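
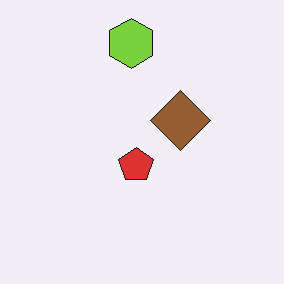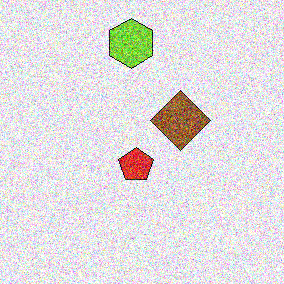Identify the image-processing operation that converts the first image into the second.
It was degraded with heavy additive noise.

Random speckle covers the whole image, including the flat background.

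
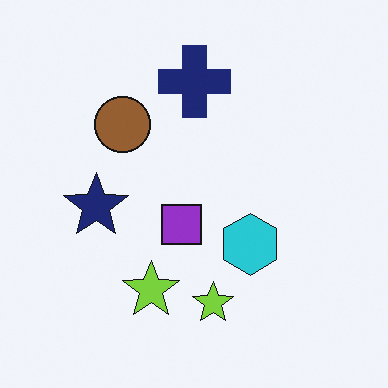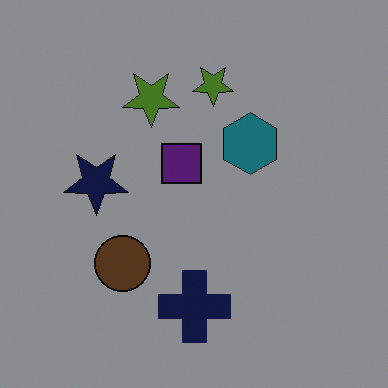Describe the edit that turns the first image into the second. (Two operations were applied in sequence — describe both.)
The transformation is: darkened a lot, then flipped vertically (top ↔ bottom).

Every pixel — background and shapes alike — is uniformly darkened. The navy cross is in the top of the first image and the bottom of the second — shapes on opposite sides of the horizontal midline have swapped in a mirror flip.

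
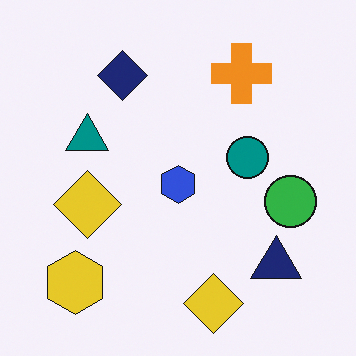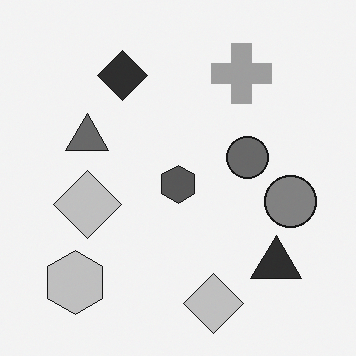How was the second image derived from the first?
This is the original image converted to grayscale.

All color is removed — every shape is now a shade of grey.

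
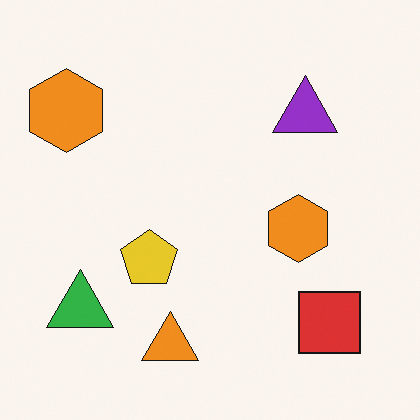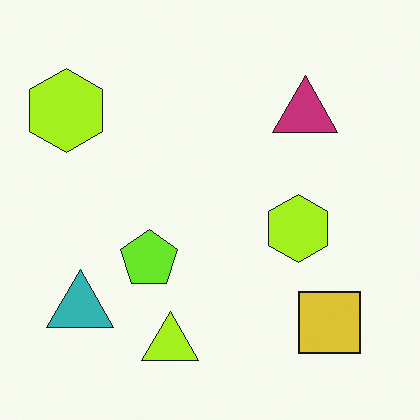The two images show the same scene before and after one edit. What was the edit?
Hue-shifted by a small amount.

Every shape's color has rotated by the same amount around the hue wheel — a uniform hue shift.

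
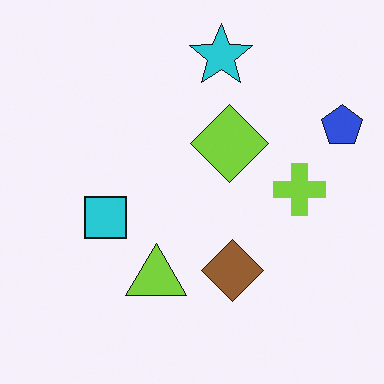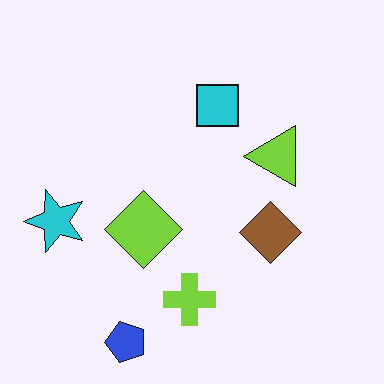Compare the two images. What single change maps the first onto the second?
It was transposed (reflected across the top-left ↔ bottom-right diagonal).

Shapes have swapped their row and column positions — what was in the top-right is now in the bottom-left — a diagonal reflection.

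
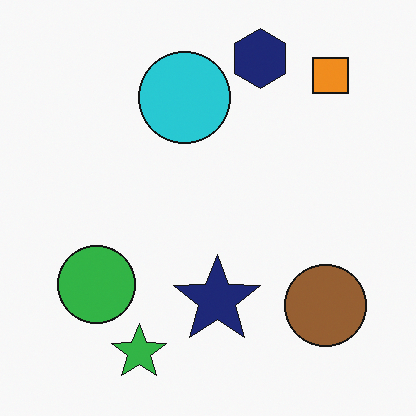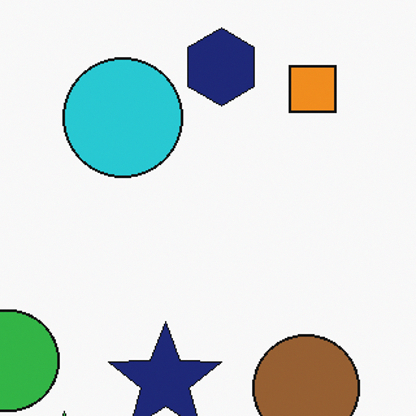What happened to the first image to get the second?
Cropped slightly and scaled back up.

The visible shapes are larger and the field of view is narrower; shapes near the original edges may be partly or wholly outside the frame — a crop-and-rescale.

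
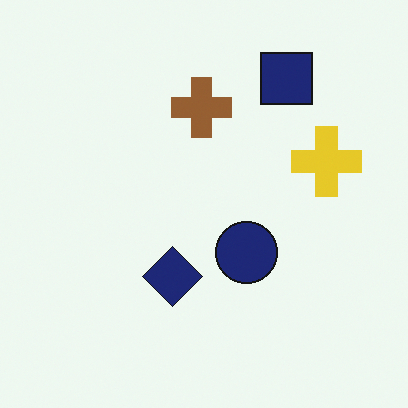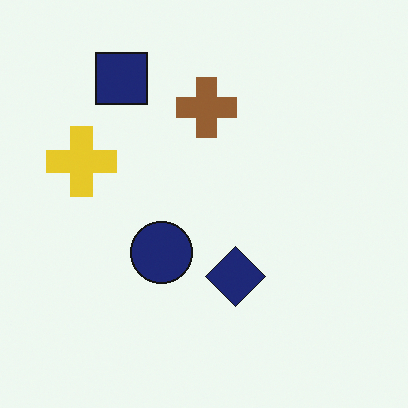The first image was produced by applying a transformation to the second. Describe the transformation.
The transformation is: flipped horizontally (left ↔ right).

The yellow cross is in the left of the second image and the right of the first — shapes on opposite sides of the vertical midline have swapped in a mirror flip.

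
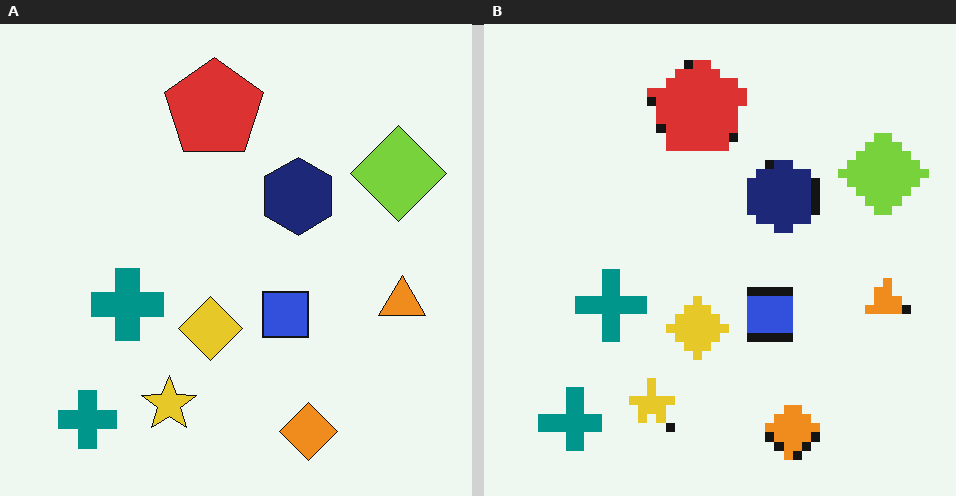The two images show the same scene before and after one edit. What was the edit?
The image was heavily pixelated into large blocks.

Shapes are reduced to large square blocks; fine edges and outlines are lost — a downscale-then-upscale (mosaic) effect.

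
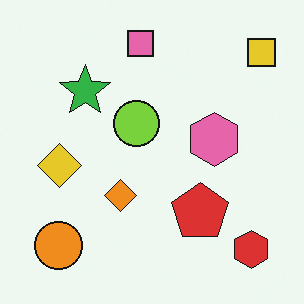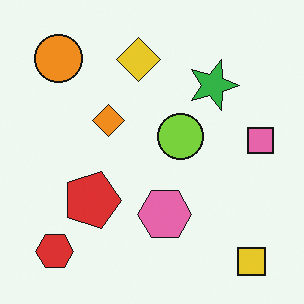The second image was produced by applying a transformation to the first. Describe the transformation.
The image was rotated 90° clockwise.

The yellow square sits in the top-right of the first image and the bottom-right of the second — consistent with a whole-image 90° clockwise rotation.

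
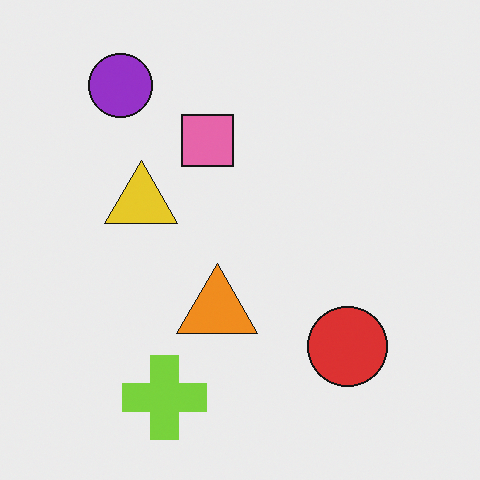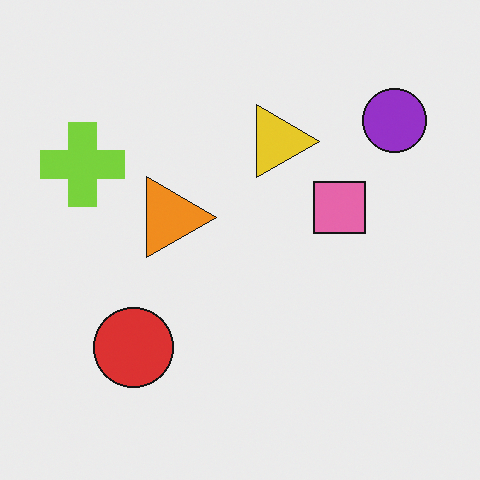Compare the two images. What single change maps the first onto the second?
This is the original image rotated 90° clockwise.

The purple circle sits in the top-left of the first image and the top-right of the second — consistent with a whole-image 90° clockwise rotation.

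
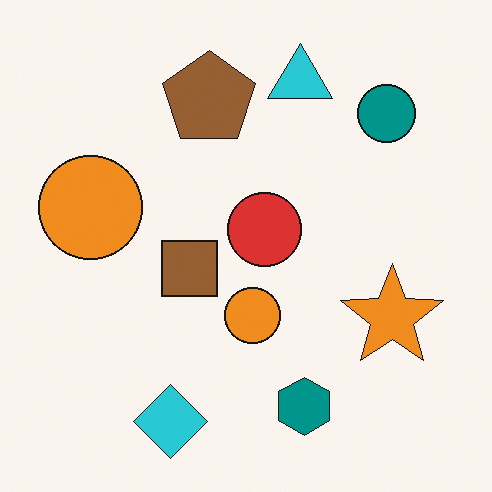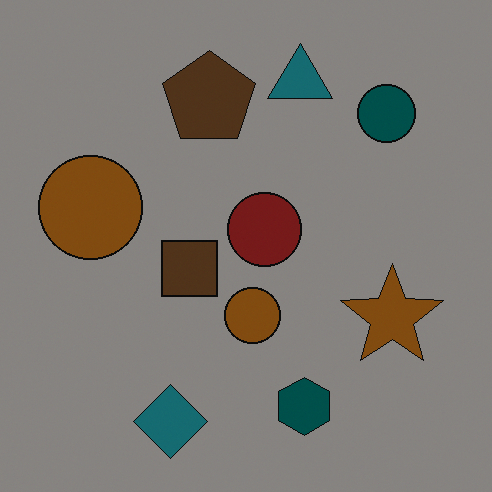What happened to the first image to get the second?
This is the original image substantially darkened.

Every pixel — background and shapes alike — is uniformly darkened.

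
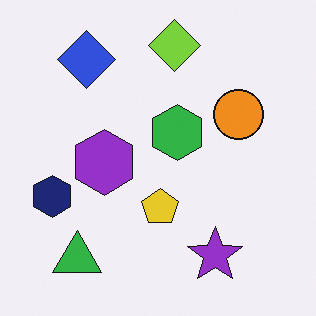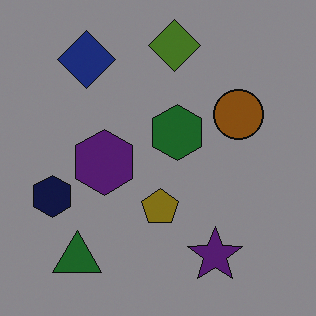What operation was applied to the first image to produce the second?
Substantially darkened.

Every pixel — background and shapes alike — is uniformly darkened.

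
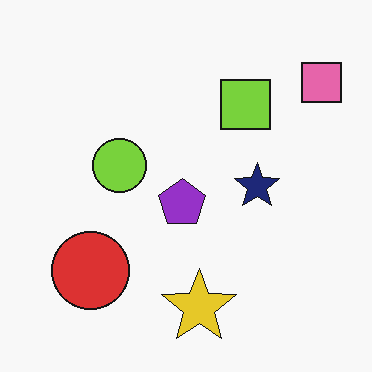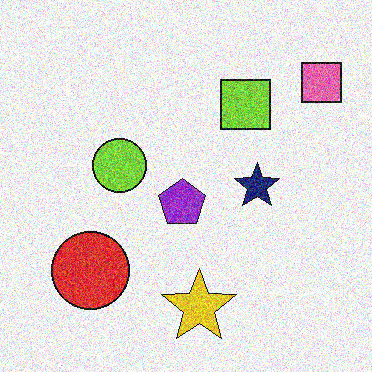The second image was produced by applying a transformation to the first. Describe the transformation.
This is the original image degraded with a thick layer of grain.

Random speckle covers the whole image, including the flat background.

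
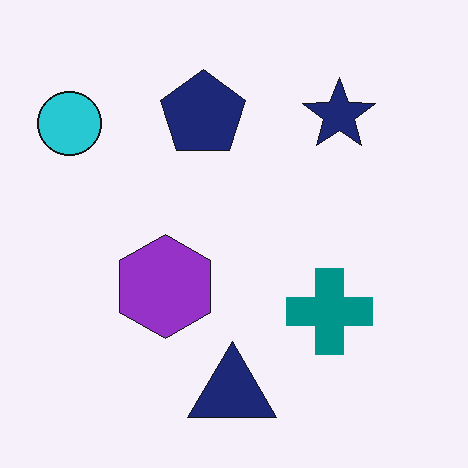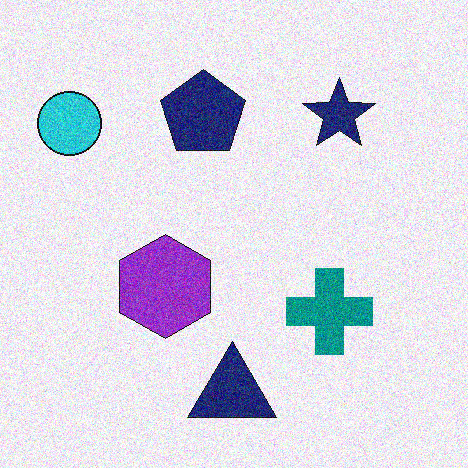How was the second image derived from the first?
Degraded with moderate additive noise.

Random speckle covers the whole image, including the flat background.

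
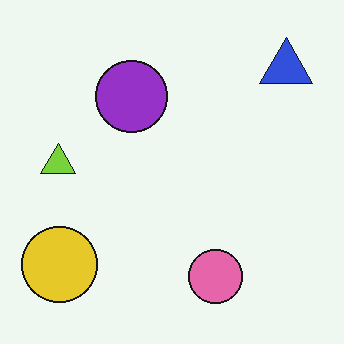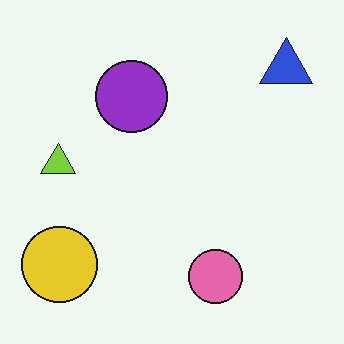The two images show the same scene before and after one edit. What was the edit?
JPEG-compressed with visible artifacts.

Blocky 8×8 compression artifacts appear around shape edges and the flat background shows ringing — characteristic JPEG degradation.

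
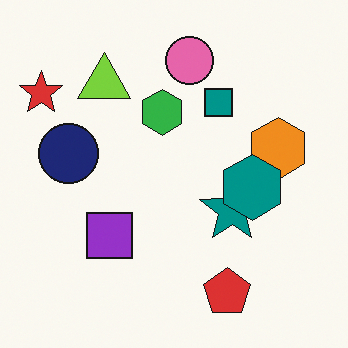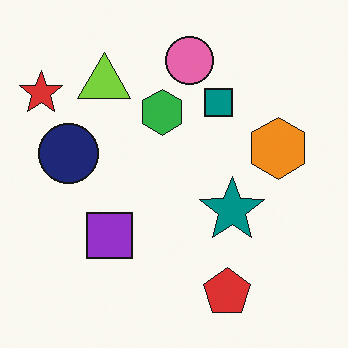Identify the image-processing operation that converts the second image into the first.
Overlaid with an additional teal hexagon.

A teal hexagon appears in the first image that is absent from the second.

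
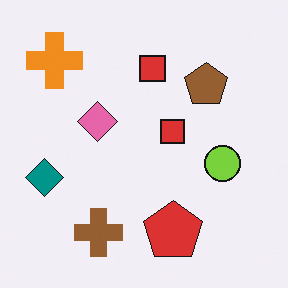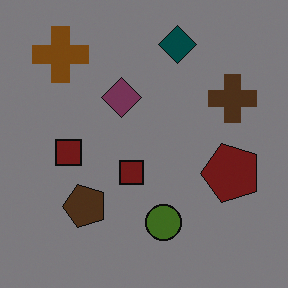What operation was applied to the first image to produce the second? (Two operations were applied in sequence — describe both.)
It was transposed (reflected across the top-left ↔ bottom-right diagonal), then darkened a lot.

Shapes have swapped their row and column positions — what was in the top-right is now in the bottom-left — a diagonal reflection. Every pixel — background and shapes alike — is uniformly darkened.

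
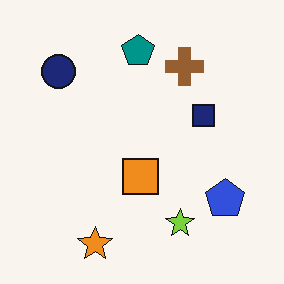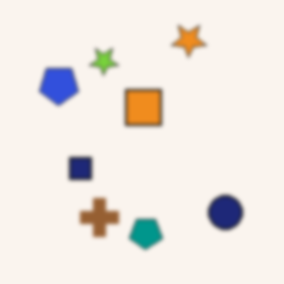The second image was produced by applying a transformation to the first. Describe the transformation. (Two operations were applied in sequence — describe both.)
The image was rotated 180°, then slightly softened.

The orange star sits in the bottom of the first image and the top of the second — consistent with a whole-image 180° rotation. Shape edges and outlines are uniformly softened across the whole image.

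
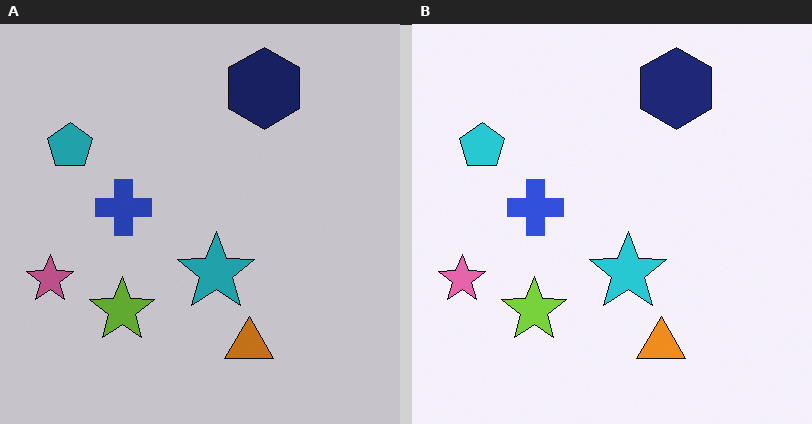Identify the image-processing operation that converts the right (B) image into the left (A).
The left (A) image is the right (B) slightly darkened.

Every pixel — background and shapes alike — is uniformly darkened.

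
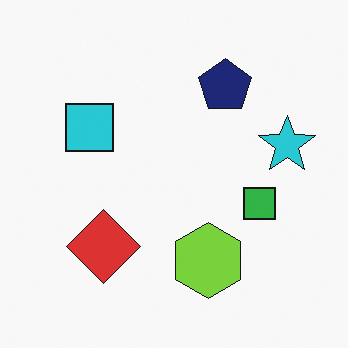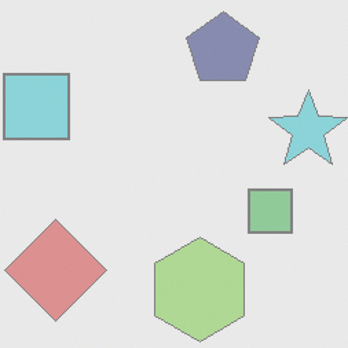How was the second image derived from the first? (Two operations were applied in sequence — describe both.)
This is the original image cropped slightly and scaled back up, then washed out (contrast reduced).

The visible shapes are larger and the field of view is narrower; shapes near the original edges may be partly or wholly outside the frame — a crop-and-rescale. Tones are pushed toward mid-grey across the whole image — a global contrast change.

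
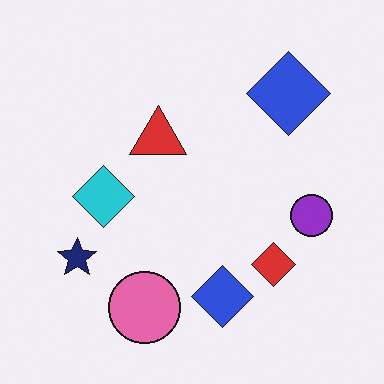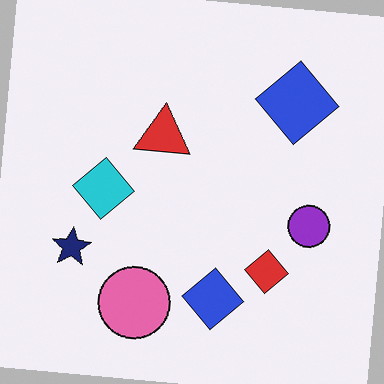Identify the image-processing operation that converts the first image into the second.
It was rotated clockwise by a slight angle.

Every shape is tilted by the same angle and the image corners show triangular fill wedges — a whole-image rotation by a non-right angle.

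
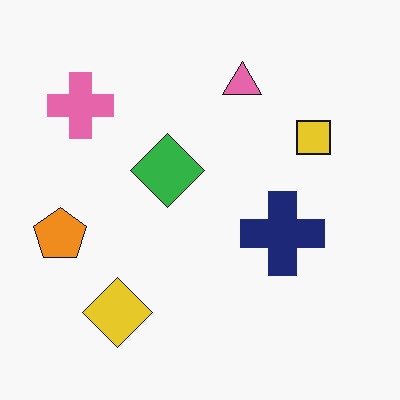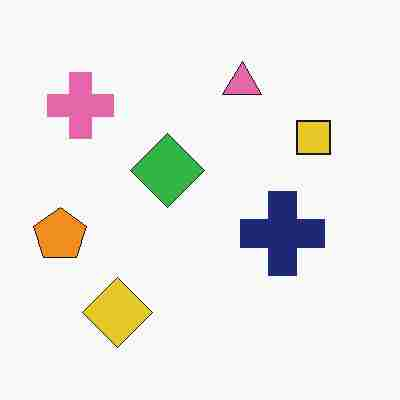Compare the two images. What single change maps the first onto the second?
The transformation is: degraded with heavy JPEG compression.

Blocky 8×8 compression artifacts appear around shape edges and the flat background shows ringing — characteristic JPEG degradation.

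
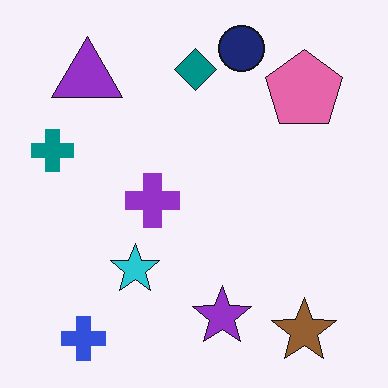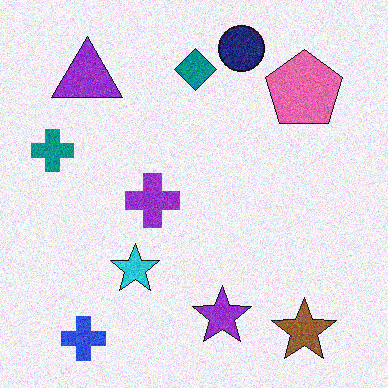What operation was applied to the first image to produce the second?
This is the original image degraded with visible gaussian noise.

Random speckle covers the whole image, including the flat background.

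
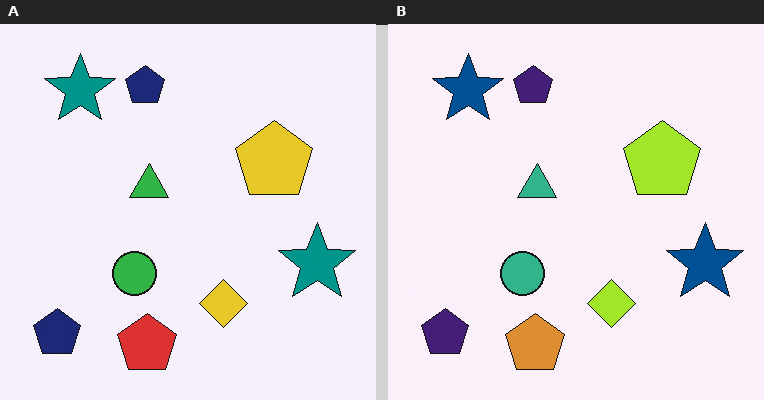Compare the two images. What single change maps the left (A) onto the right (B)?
The image was hue-shifted by a small amount.

Every shape's color has rotated by the same amount around the hue wheel — a uniform hue shift.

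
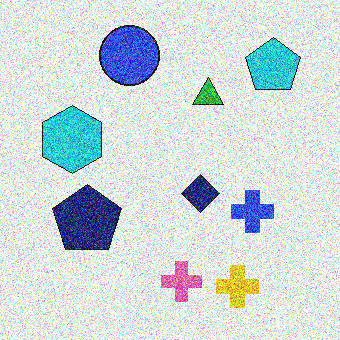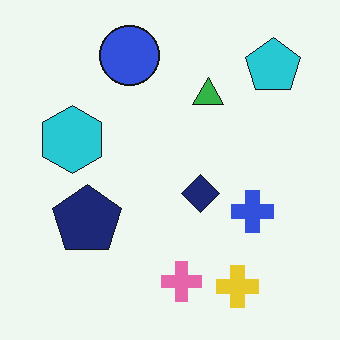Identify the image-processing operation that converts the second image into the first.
This is the original image degraded with a thick layer of grain.

Random speckle covers the whole image, including the flat background.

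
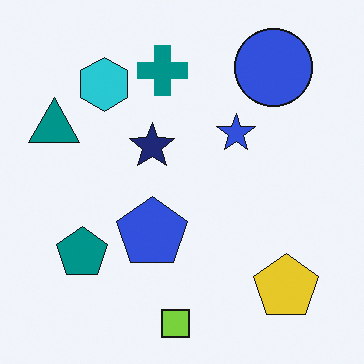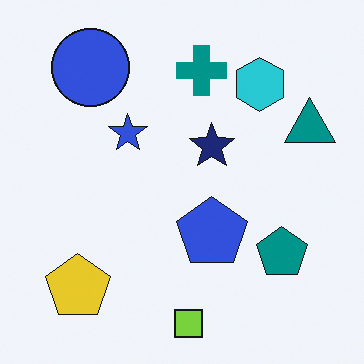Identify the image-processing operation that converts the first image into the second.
Flipped horizontally (left ↔ right).

The teal triangle is in the left of the first image and the right of the second — shapes on opposite sides of the vertical midline have swapped in a mirror flip.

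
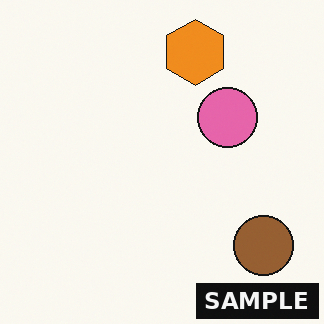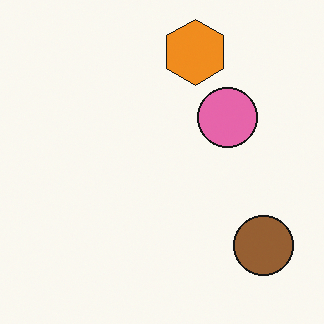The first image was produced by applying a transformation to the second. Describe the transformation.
The transformation is: watermarked with the text "SAMPLE" in the lower-right corner.

A dark label reading "SAMPLE" appears in the lower-right corner.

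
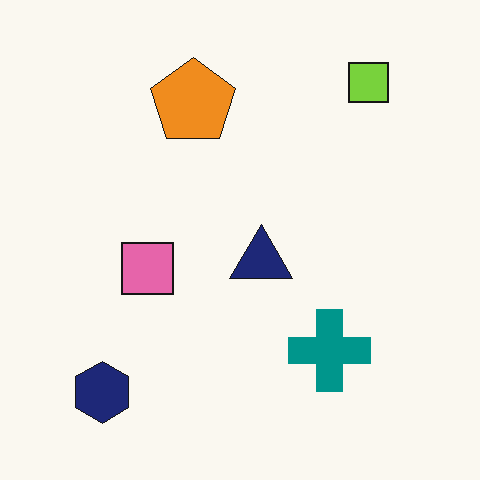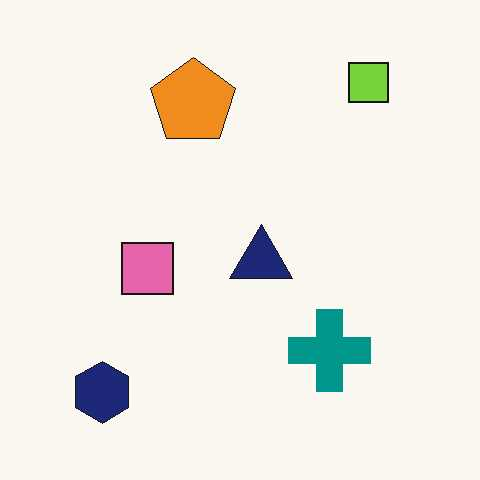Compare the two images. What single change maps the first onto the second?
The transformation is: JPEG-compressed with visible artifacts.

Blocky 8×8 compression artifacts appear around shape edges and the flat background shows ringing — characteristic JPEG degradation.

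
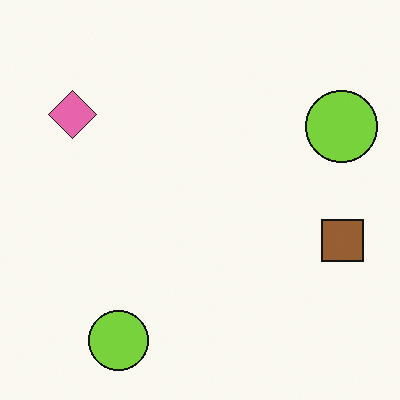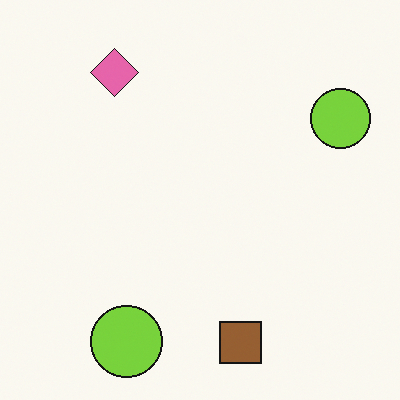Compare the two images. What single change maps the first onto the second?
This is the original image transposed (reflected across the top-left ↔ bottom-right diagonal).

Shapes have swapped their row and column positions — what was in the top-right is now in the bottom-left — a diagonal reflection.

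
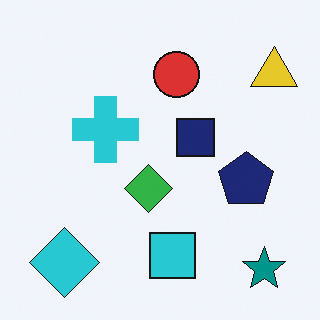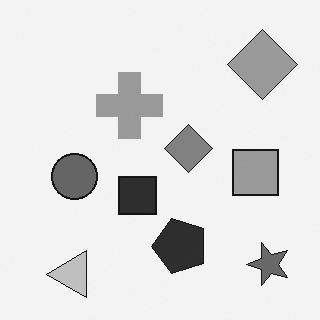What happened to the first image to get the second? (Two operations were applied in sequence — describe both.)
Transposed (reflected across the top-left ↔ bottom-right diagonal), then converted to grayscale.

Shapes have swapped their row and column positions — what was in the top-right is now in the bottom-left — a diagonal reflection. All color is removed — every shape is now a shade of grey.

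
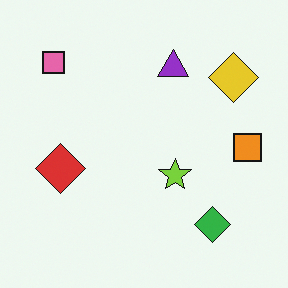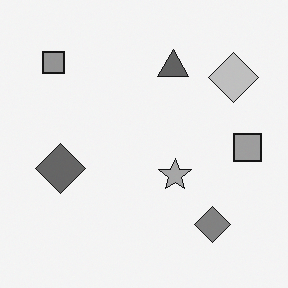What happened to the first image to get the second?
Converted to grayscale.

All color is removed — every shape is now a shade of grey.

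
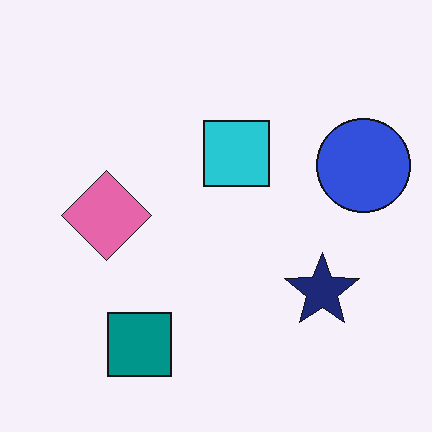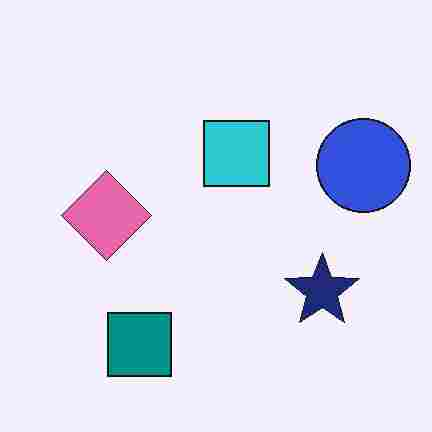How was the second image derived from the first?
It was heavily JPEG-compressed with obvious blocking artifacts.

Blocky 8×8 compression artifacts appear around shape edges and the flat background shows ringing — characteristic JPEG degradation.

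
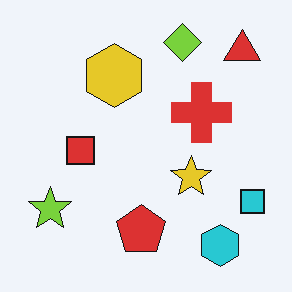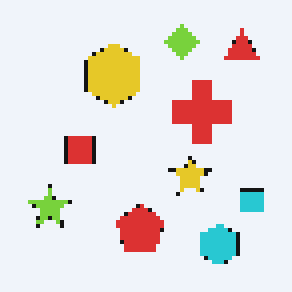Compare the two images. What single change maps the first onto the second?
The second image is the first lightly pixelated (a mild mosaic effect).

Shapes are reduced to large square blocks; fine edges and outlines are lost — a downscale-then-upscale (mosaic) effect.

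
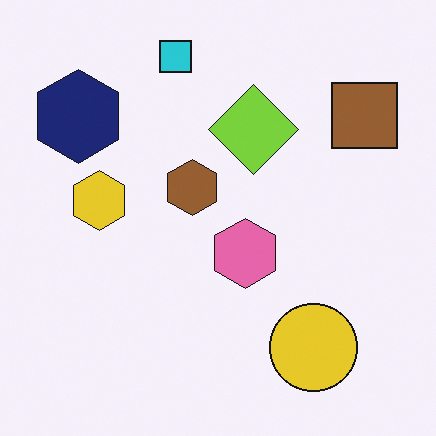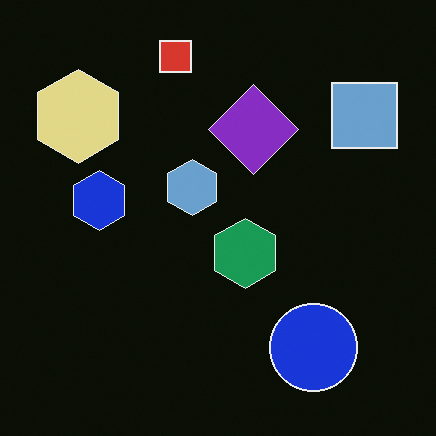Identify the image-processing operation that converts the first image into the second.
It was color-inverted (negative).

The light background has become dark and every shape's color is its complement — a photographic negative.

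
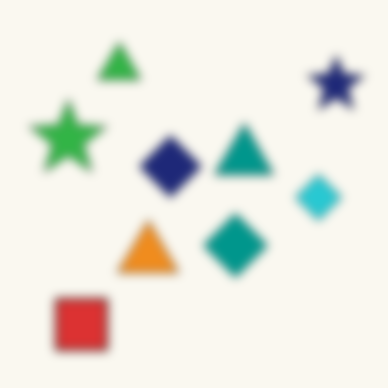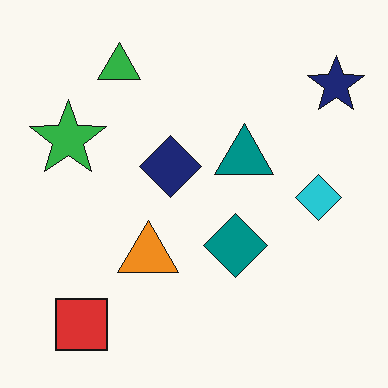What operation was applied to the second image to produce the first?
The transformation is: strongly gaussian-blurred.

Shape edges and outlines are uniformly softened across the whole image.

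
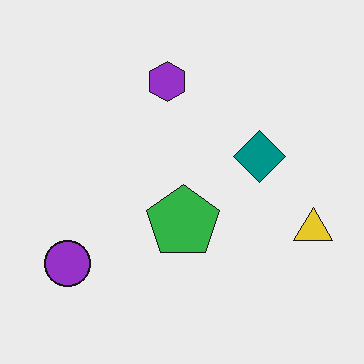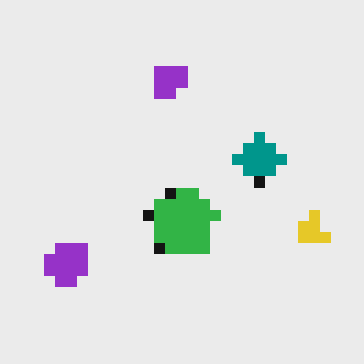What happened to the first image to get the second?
It was heavily pixelated into large blocks.

Shapes are reduced to large square blocks; fine edges and outlines are lost — a downscale-then-upscale (mosaic) effect.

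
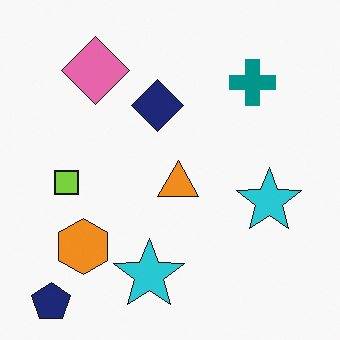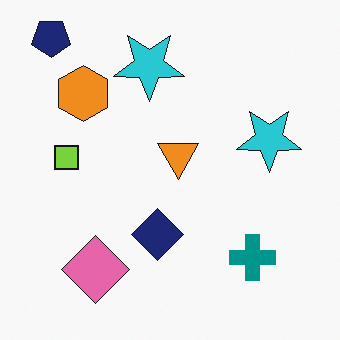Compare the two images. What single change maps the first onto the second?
Flipped vertically (top ↔ bottom).

The navy pentagon is in the bottom-left of the first image and the top-left of the second — shapes on opposite sides of the horizontal midline have swapped in a mirror flip.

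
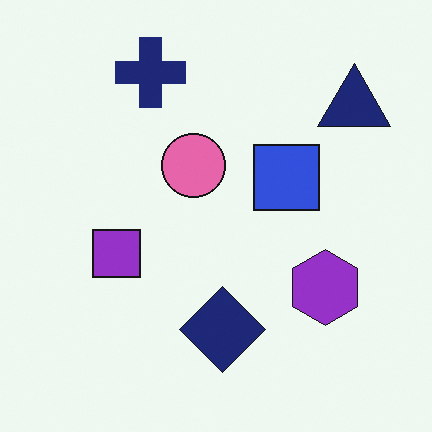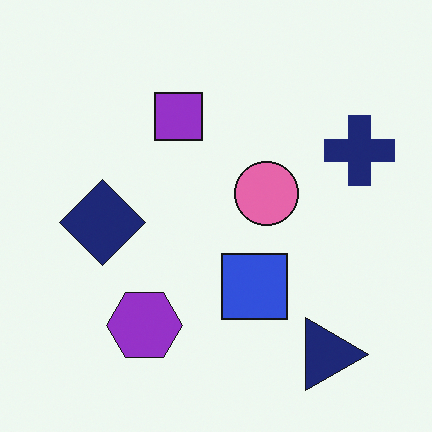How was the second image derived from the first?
Rotated 90° clockwise.

The navy triangle sits in the top-right of the first image and the bottom-right of the second — consistent with a whole-image 90° clockwise rotation.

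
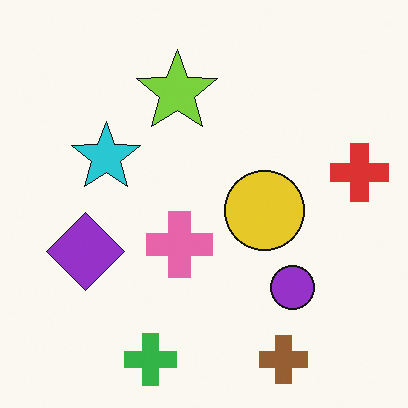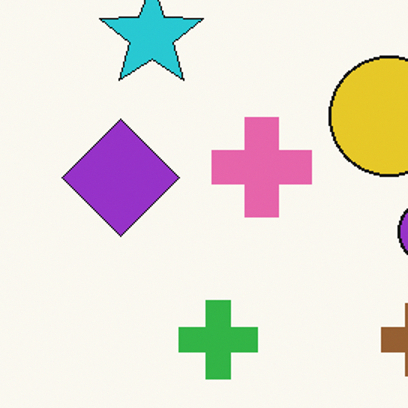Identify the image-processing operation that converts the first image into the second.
The image was cropped slightly and scaled back up.

The visible shapes are larger and the field of view is narrower; shapes near the original edges may be partly or wholly outside the frame — a crop-and-rescale.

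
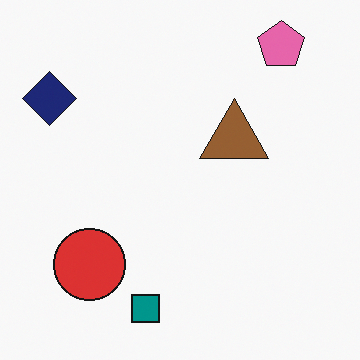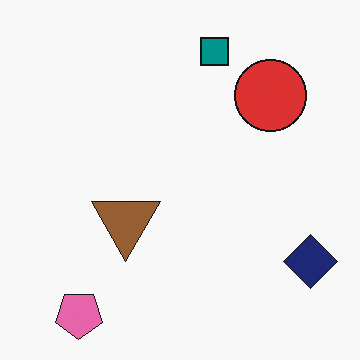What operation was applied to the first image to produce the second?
The transformation is: rotated 180°.

The pink pentagon sits in the top-right of the first image and the bottom-left of the second — consistent with a whole-image 180° rotation.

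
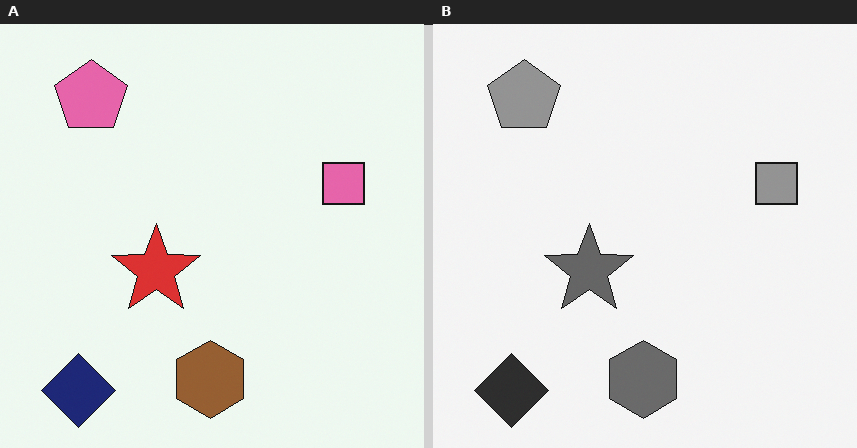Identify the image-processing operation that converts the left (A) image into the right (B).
The right (B) image is the left (A) converted to grayscale.

All color is removed — every shape is now a shade of grey.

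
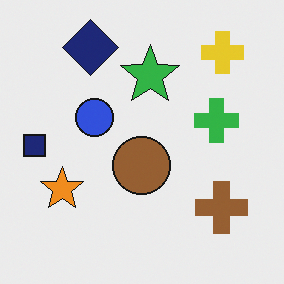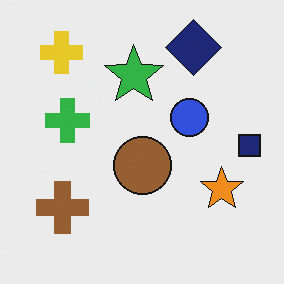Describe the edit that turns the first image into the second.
The image was flipped horizontally (left ↔ right).

The navy square is in the left of the first image and the right of the second — shapes on opposite sides of the vertical midline have swapped in a mirror flip.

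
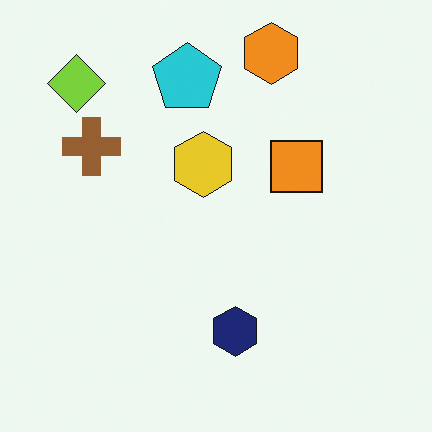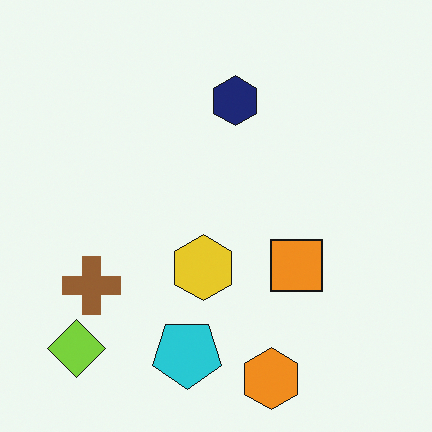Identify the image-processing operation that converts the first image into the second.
This is the original image flipped vertically (top ↔ bottom).

The orange hexagon is in the top of the first image and the bottom of the second — shapes on opposite sides of the horizontal midline have swapped in a mirror flip.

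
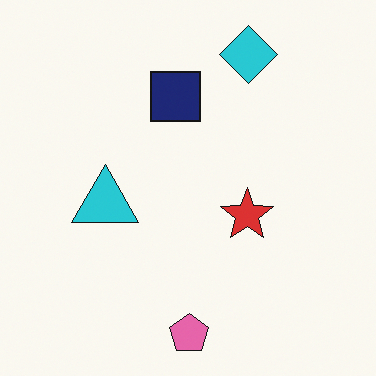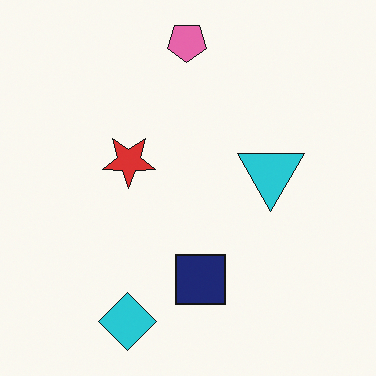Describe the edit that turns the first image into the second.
The image was rotated 180°.

The cyan diamond sits in the top of the first image and the bottom of the second — consistent with a whole-image 180° rotation.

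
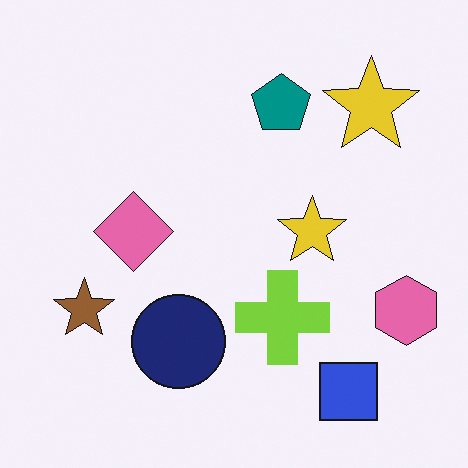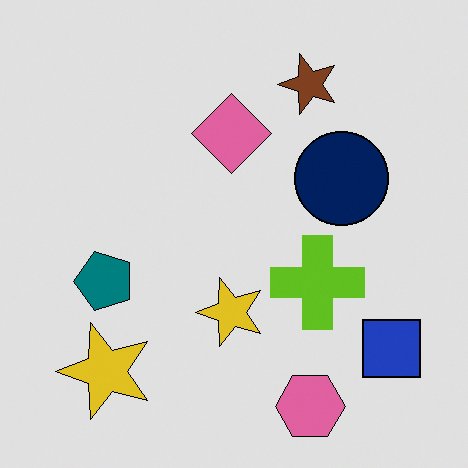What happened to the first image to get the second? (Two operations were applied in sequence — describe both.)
This is the original image transposed (reflected across the top-left ↔ bottom-right diagonal), then moderately posterized.

Shapes have swapped their row and column positions — what was in the top-right is now in the bottom-left — a diagonal reflection. Each flat color has snapped to a coarser quantized level — most visibly, the near-white background has dropped to a flat grey.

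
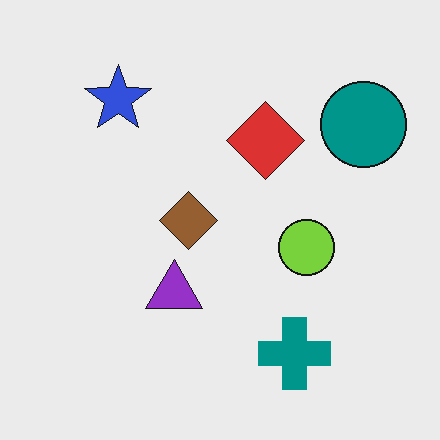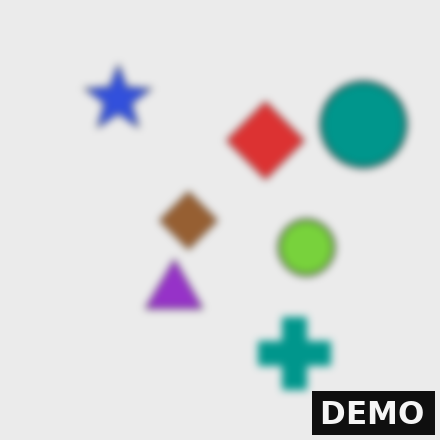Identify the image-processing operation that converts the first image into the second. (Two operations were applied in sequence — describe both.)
It was noticeably gaussian-blurred, then watermarked with the text "DEMO" in the lower-right corner.

Shape edges and outlines are uniformly softened across the whole image. A dark label reading "DEMO" appears in the lower-right corner.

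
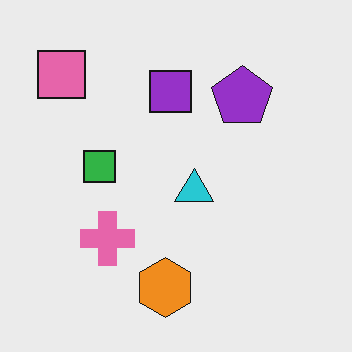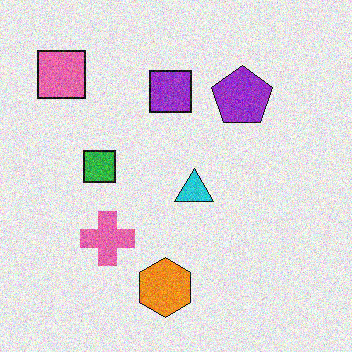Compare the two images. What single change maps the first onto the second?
The image was degraded with visible gaussian noise.

Random speckle covers the whole image, including the flat background.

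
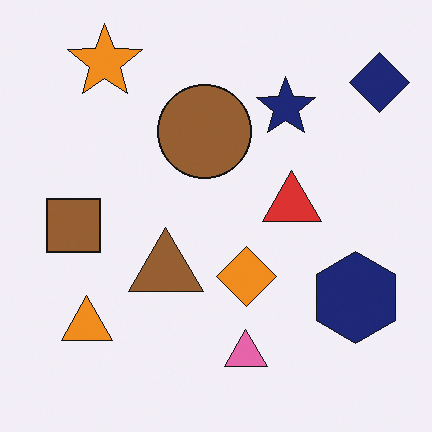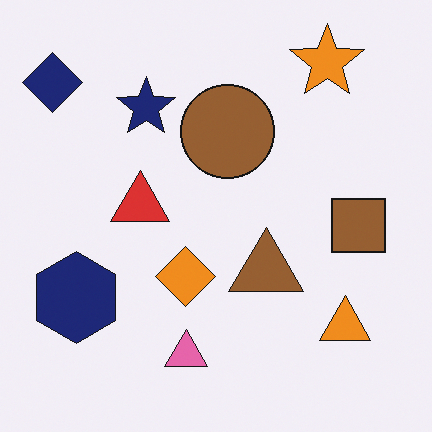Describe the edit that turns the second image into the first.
The image was flipped horizontally (left ↔ right).

The navy diamond is in the top-left of the second image and the top-right of the first — shapes on opposite sides of the vertical midline have swapped in a mirror flip.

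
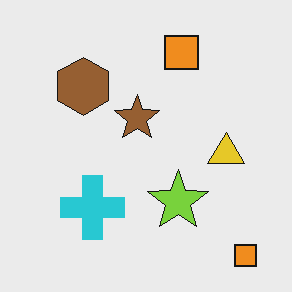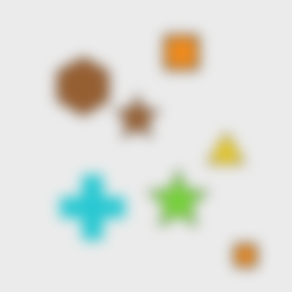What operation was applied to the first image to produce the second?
Heavily blurred.

Shape edges and outlines are uniformly softened across the whole image.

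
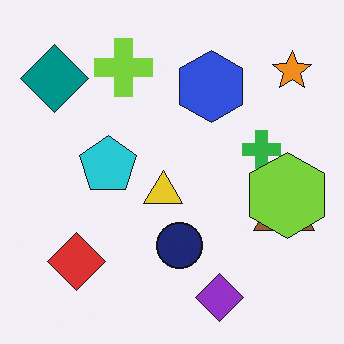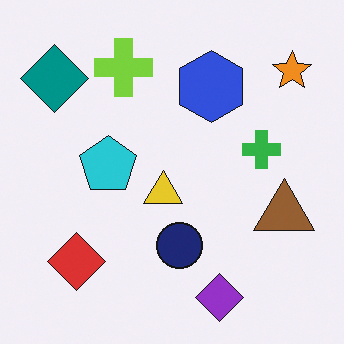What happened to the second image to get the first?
Overlaid with an additional lime hexagon.

A lime hexagon appears in the first image that is absent from the second.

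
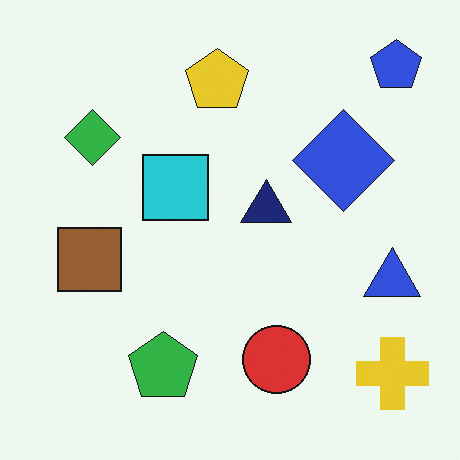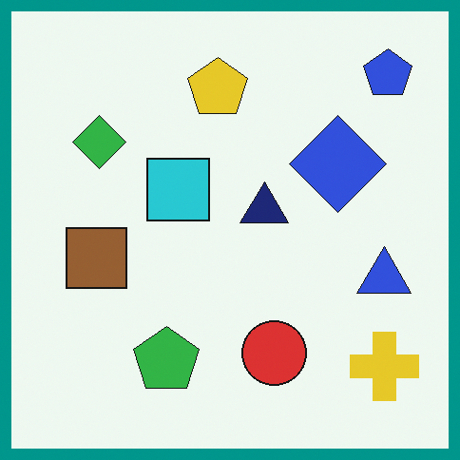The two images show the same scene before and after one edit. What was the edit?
It was framed with a teal border.

A solid teal frame runs around the edge of the second image, with the content slightly shrunk inside it.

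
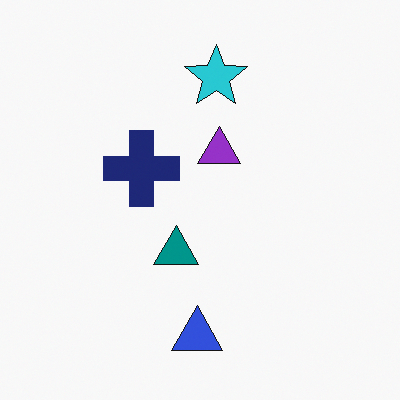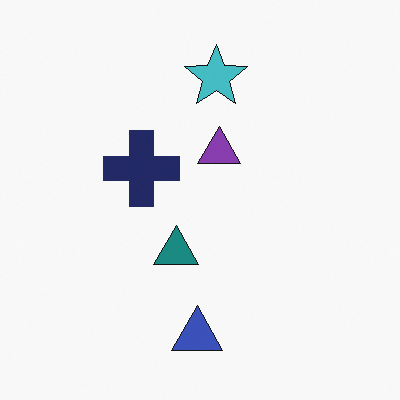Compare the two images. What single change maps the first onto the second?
The second image is the first slightly desaturated.

All colors are more muted and greyish — a global saturation change.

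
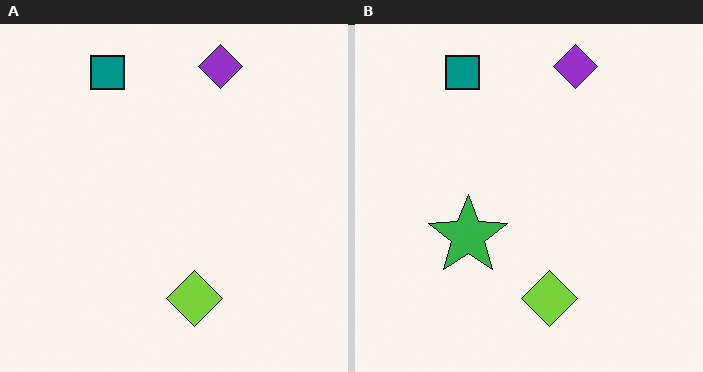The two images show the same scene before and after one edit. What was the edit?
The right (B) image is the left (A) overlaid with an additional green star.

A green star appears in the right (B) image that is absent from the left (A).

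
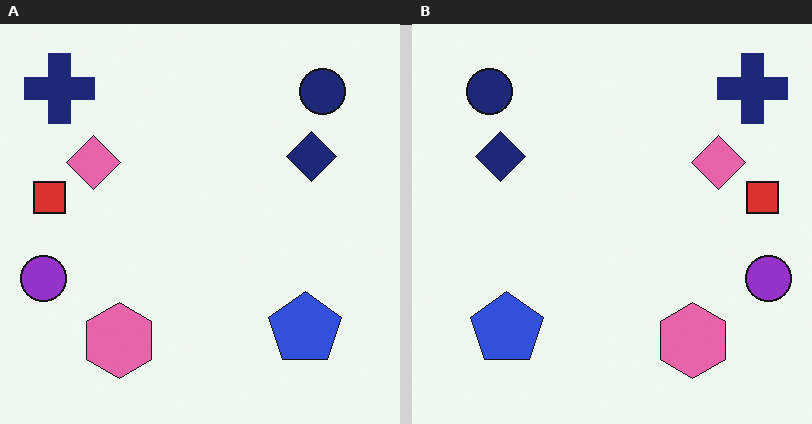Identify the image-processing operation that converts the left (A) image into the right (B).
This is the original image flipped horizontally (left ↔ right).

The purple circle is in the left of the left (A) image and the right of the right (B) — shapes on opposite sides of the vertical midline have swapped in a mirror flip.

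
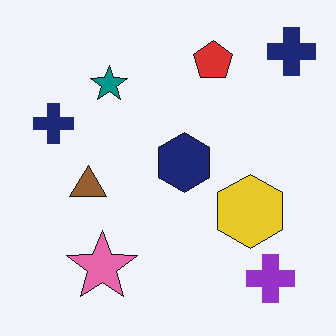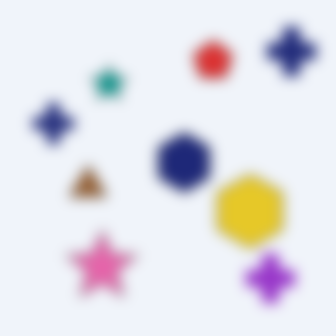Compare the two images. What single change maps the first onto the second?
The transformation is: heavily blurred.

Shape edges and outlines are uniformly softened across the whole image.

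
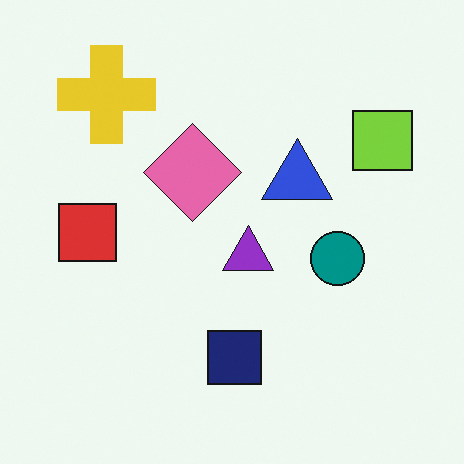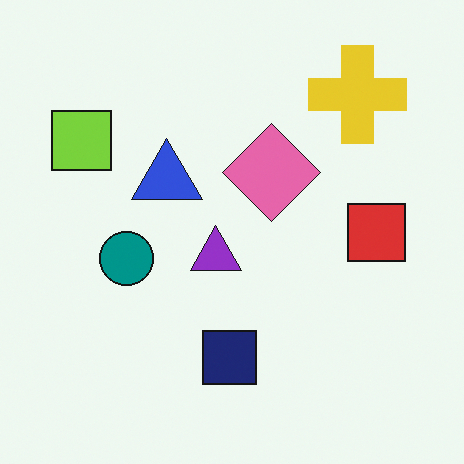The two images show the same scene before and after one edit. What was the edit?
This is the original image flipped horizontally (left ↔ right).

The lime square is in the top-right of the first image and the top-left of the second — shapes on opposite sides of the vertical midline have swapped in a mirror flip.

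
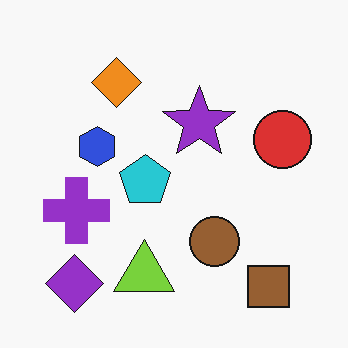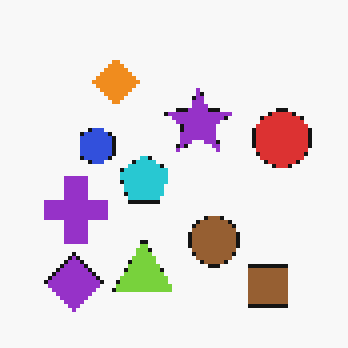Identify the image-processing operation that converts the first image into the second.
Lightly pixelated (a mild mosaic effect).

Shapes are reduced to large square blocks; fine edges and outlines are lost — a downscale-then-upscale (mosaic) effect.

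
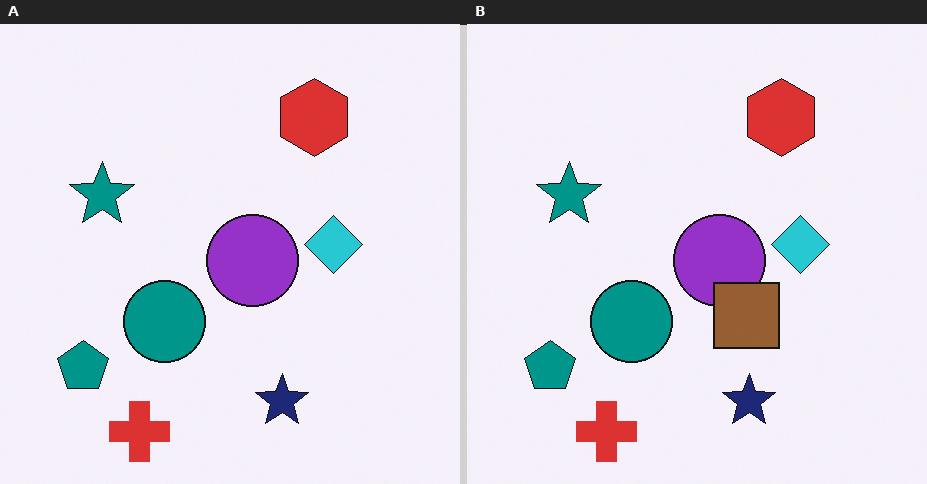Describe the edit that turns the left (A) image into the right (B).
This is the original image overlaid with an additional brown square.

A brown square appears in the right (B) image that is absent from the left (A).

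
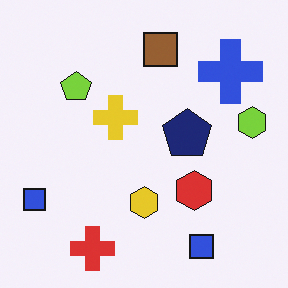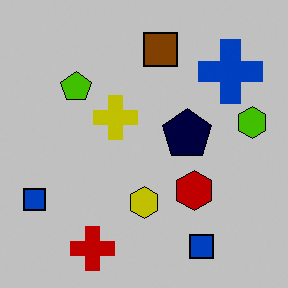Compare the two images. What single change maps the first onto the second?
The second image is the first heavily posterized to just a handful of flat colors.

Each flat color has snapped to a coarser quantized level — most visibly, the near-white background has dropped to a flat grey.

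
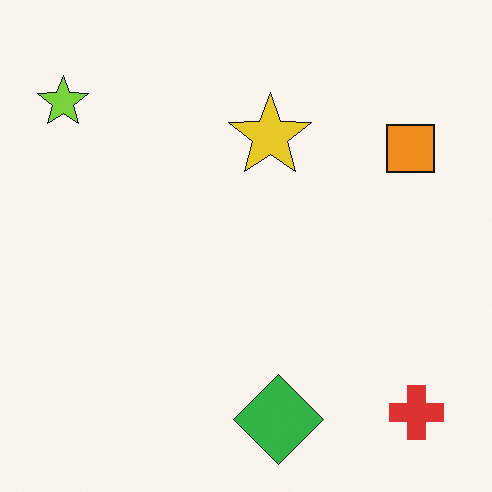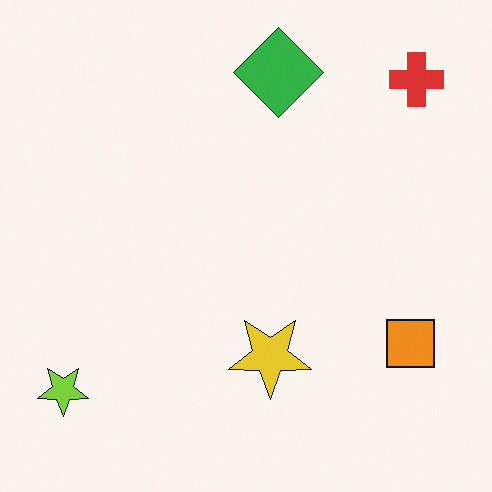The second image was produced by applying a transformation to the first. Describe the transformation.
The image was flipped vertically (top ↔ bottom).

The green diamond is in the bottom of the first image and the top of the second — shapes on opposite sides of the horizontal midline have swapped in a mirror flip.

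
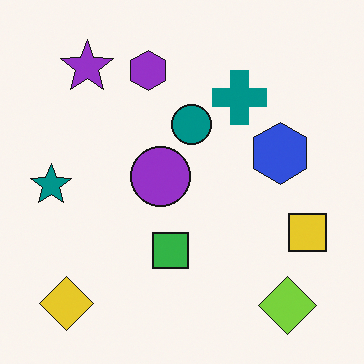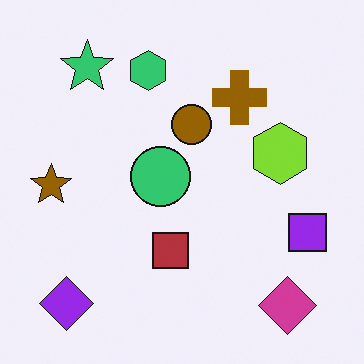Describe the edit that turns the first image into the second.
The transformation is: hue-shifted by a large amount.

Every shape's color has rotated by the same amount around the hue wheel — a uniform hue shift.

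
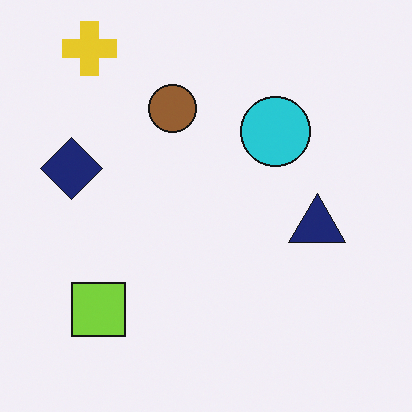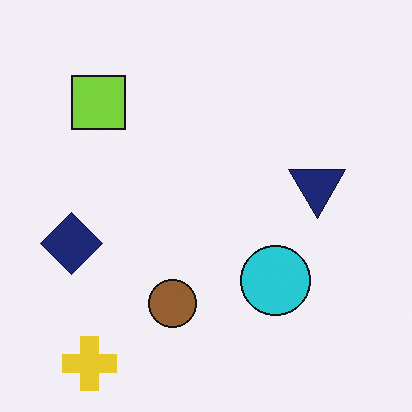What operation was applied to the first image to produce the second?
It was flipped vertically (top ↔ bottom).

The yellow cross is in the top-left of the first image and the bottom-left of the second — shapes on opposite sides of the horizontal midline have swapped in a mirror flip.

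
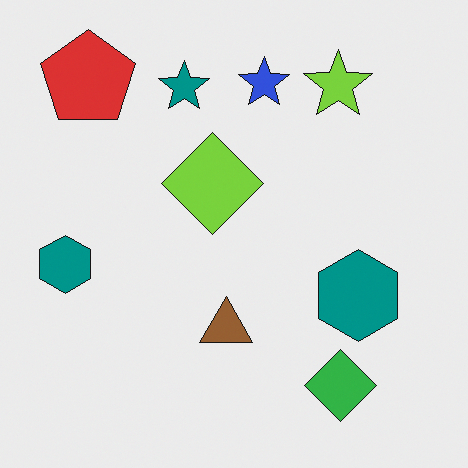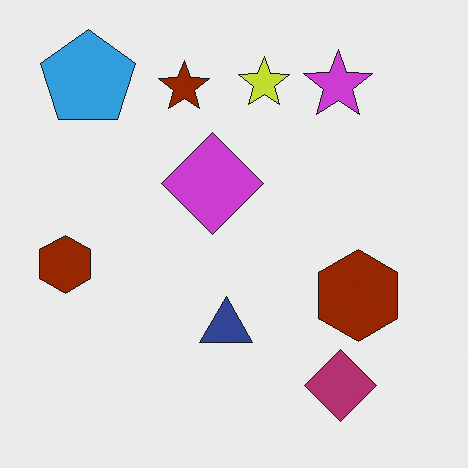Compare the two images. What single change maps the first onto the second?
The transformation is: hue-shifted by a large amount.

Every shape's color has rotated by the same amount around the hue wheel — a uniform hue shift.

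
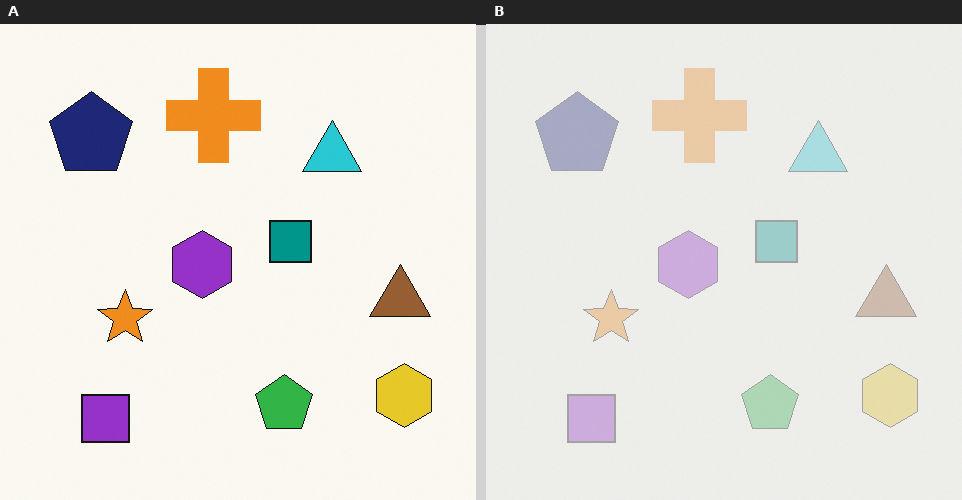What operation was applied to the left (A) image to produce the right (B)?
It was washed out (contrast reduced).

Tones are pushed toward mid-grey across the whole image — a global contrast change.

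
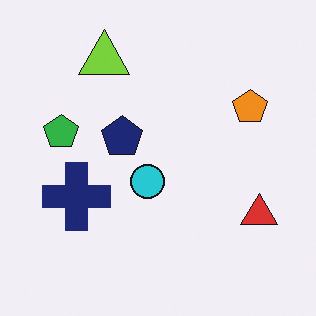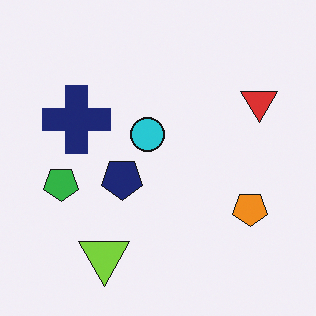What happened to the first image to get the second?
This is the original image flipped vertically (top ↔ bottom).

The lime triangle is in the top-left of the first image and the bottom-left of the second — shapes on opposite sides of the horizontal midline have swapped in a mirror flip.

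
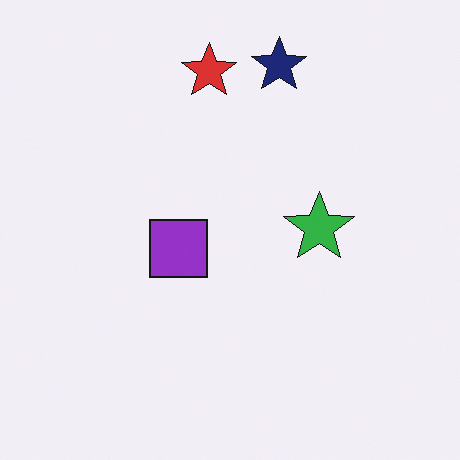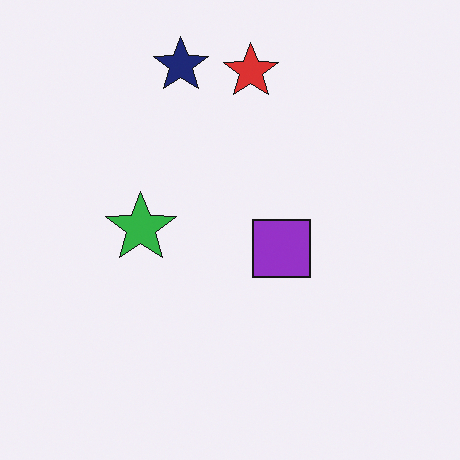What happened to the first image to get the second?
It was flipped horizontally (left ↔ right).

The green star is in the right of the first image and the left of the second — shapes on opposite sides of the vertical midline have swapped in a mirror flip.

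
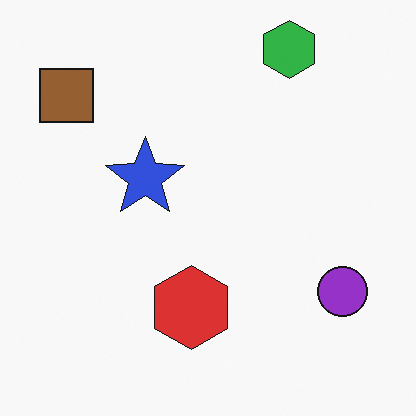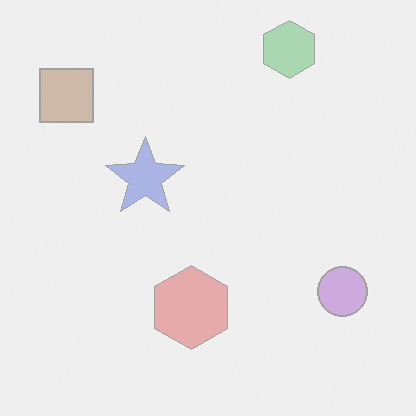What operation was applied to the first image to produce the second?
This is the original image given much lower contrast.

Tones are pushed toward mid-grey across the whole image — a global contrast change.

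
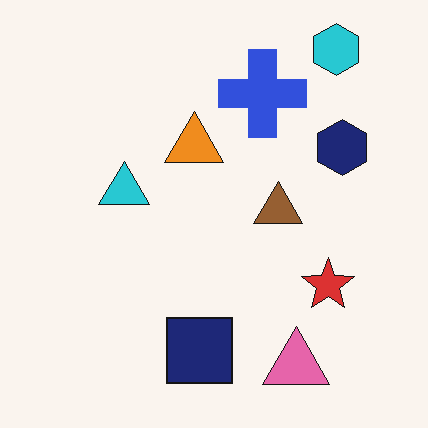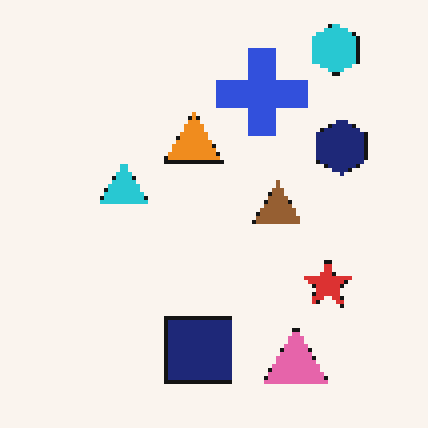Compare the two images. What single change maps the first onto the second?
This is the original image mildly pixelated.

Shapes are reduced to large square blocks; fine edges and outlines are lost — a downscale-then-upscale (mosaic) effect.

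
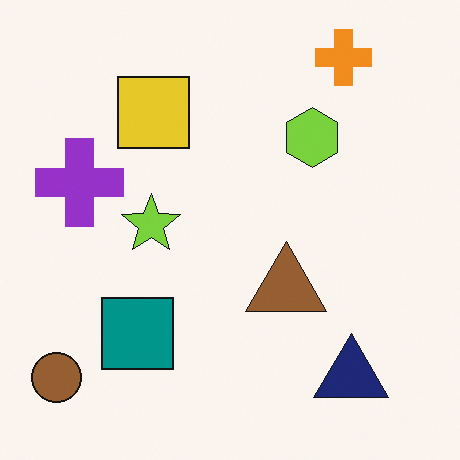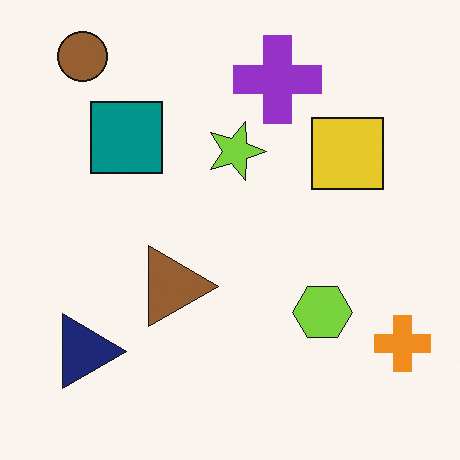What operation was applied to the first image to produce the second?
Rotated 90° clockwise.

The brown circle sits in the bottom-left of the first image and the top-left of the second — consistent with a whole-image 90° clockwise rotation.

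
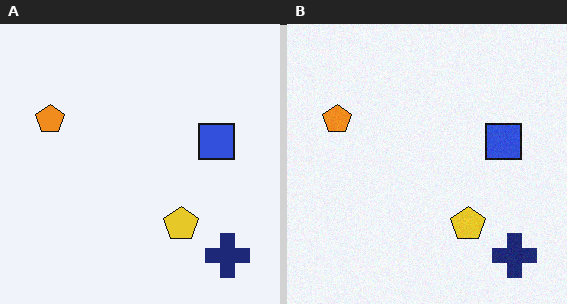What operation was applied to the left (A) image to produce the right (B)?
The image was degraded with light additive noise.

Random speckle covers the whole image, including the flat background.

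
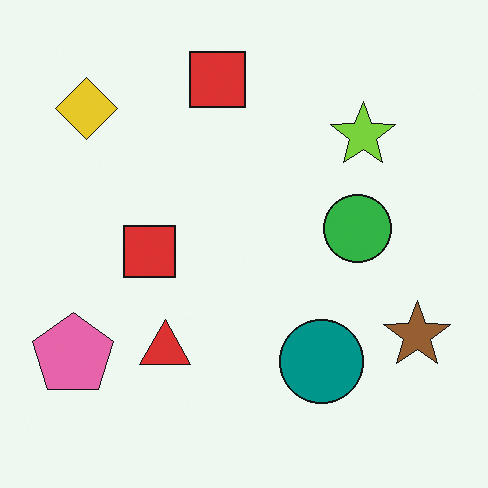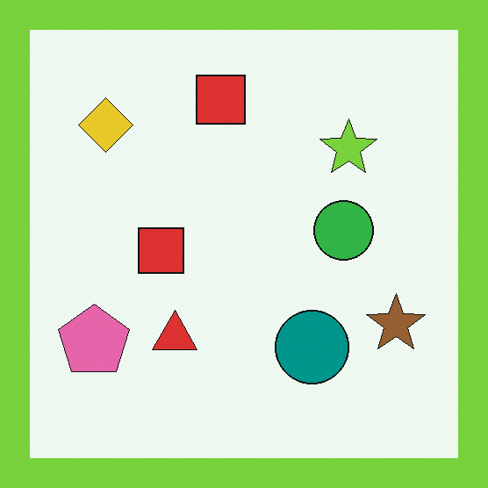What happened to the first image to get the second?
It was framed with a lime border.

A solid lime frame runs around the edge of the second image, with the content slightly shrunk inside it.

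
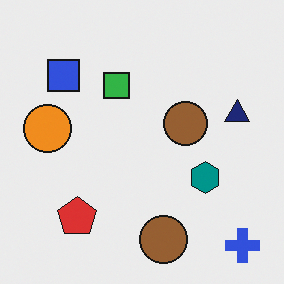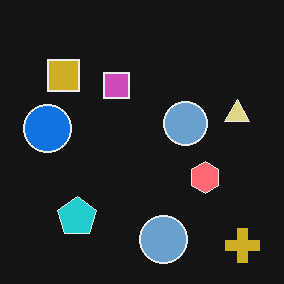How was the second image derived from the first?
Color-inverted (negative).

The light background has become dark and every shape's color is its complement — a photographic negative.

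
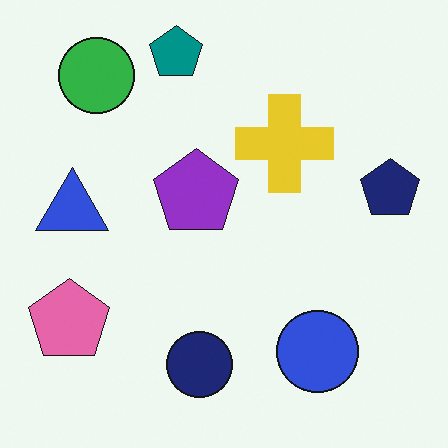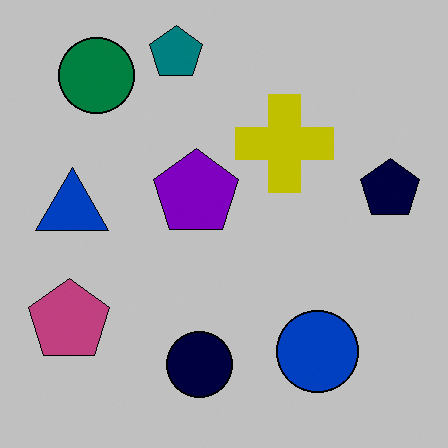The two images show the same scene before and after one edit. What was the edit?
The transformation is: heavily posterized to just a handful of flat colors.

Each flat color has snapped to a coarser quantized level — most visibly, the near-white background has dropped to a flat grey.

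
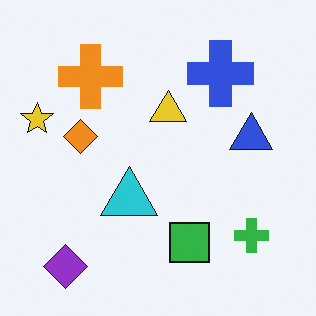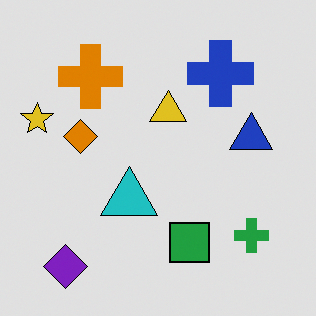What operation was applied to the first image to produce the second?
Moderately posterized.

Each flat color has snapped to a coarser quantized level — most visibly, the near-white background has dropped to a flat grey.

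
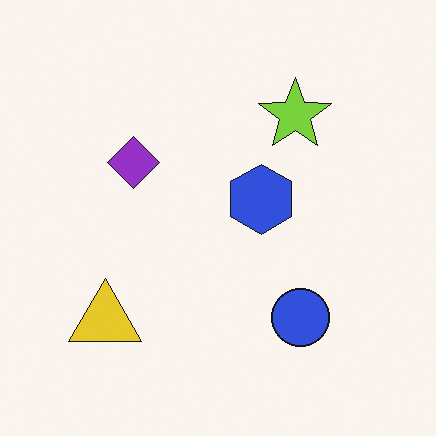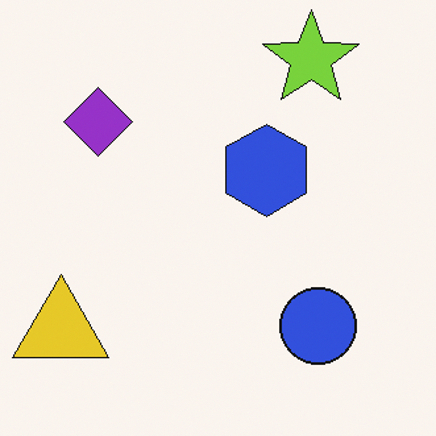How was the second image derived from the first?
Cropped slightly and scaled back up.

The visible shapes are larger and the field of view is narrower; shapes near the original edges may be partly or wholly outside the frame — a crop-and-rescale.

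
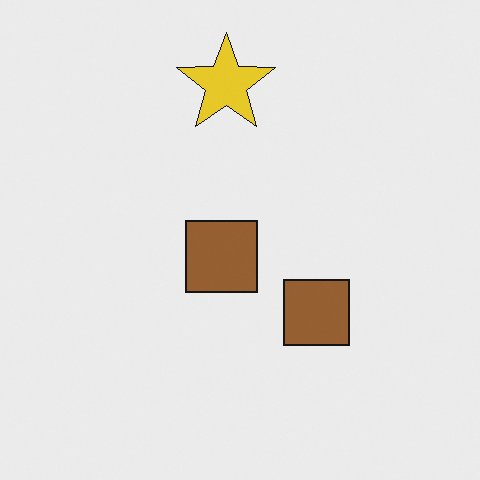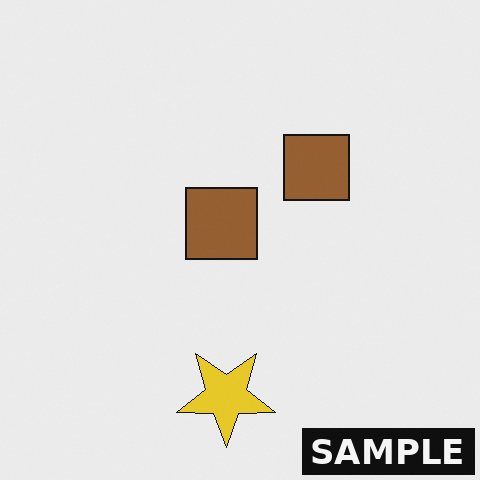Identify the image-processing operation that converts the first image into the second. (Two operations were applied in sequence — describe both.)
It was flipped vertically (top ↔ bottom), then watermarked with the text "SAMPLE" in the lower-right corner.

The yellow star is in the top of the first image and the bottom of the second — shapes on opposite sides of the horizontal midline have swapped in a mirror flip. A dark label reading "SAMPLE" appears in the lower-right corner.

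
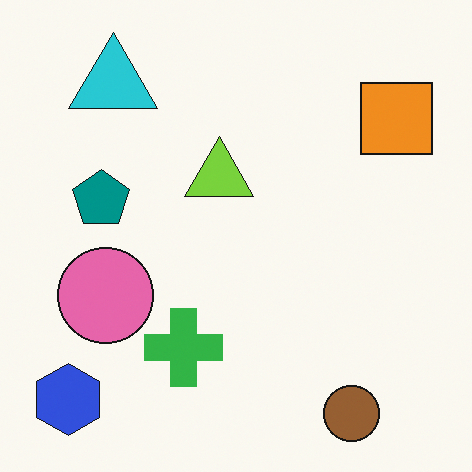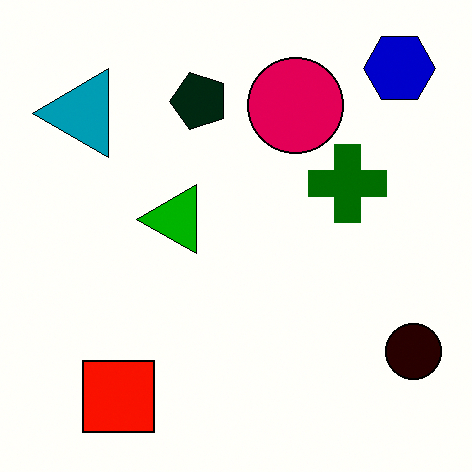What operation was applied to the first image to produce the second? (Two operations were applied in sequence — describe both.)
The image was transposed (reflected across the top-left ↔ bottom-right diagonal), then boosted in contrast.

Shapes have swapped their row and column positions — what was in the top-right is now in the bottom-left — a diagonal reflection. Tones are pushed away from mid-grey across the whole image — a global contrast change.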